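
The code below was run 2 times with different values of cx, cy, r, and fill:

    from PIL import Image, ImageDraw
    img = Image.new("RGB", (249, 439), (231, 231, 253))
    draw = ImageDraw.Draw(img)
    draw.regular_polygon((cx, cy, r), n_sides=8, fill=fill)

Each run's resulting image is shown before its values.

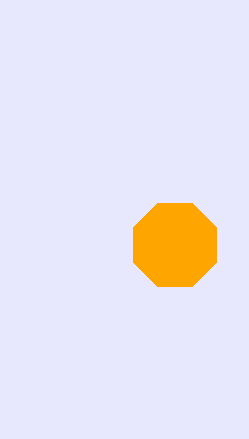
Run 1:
cx = 175; cy = 245; r = 45; fill = 'orange'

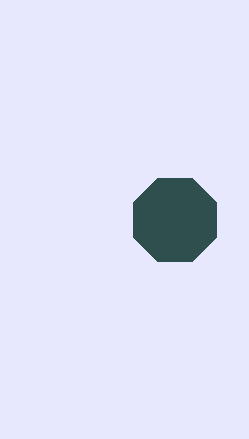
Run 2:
cx = 175, cy = 220, r = 45, fill = 'darkslategray'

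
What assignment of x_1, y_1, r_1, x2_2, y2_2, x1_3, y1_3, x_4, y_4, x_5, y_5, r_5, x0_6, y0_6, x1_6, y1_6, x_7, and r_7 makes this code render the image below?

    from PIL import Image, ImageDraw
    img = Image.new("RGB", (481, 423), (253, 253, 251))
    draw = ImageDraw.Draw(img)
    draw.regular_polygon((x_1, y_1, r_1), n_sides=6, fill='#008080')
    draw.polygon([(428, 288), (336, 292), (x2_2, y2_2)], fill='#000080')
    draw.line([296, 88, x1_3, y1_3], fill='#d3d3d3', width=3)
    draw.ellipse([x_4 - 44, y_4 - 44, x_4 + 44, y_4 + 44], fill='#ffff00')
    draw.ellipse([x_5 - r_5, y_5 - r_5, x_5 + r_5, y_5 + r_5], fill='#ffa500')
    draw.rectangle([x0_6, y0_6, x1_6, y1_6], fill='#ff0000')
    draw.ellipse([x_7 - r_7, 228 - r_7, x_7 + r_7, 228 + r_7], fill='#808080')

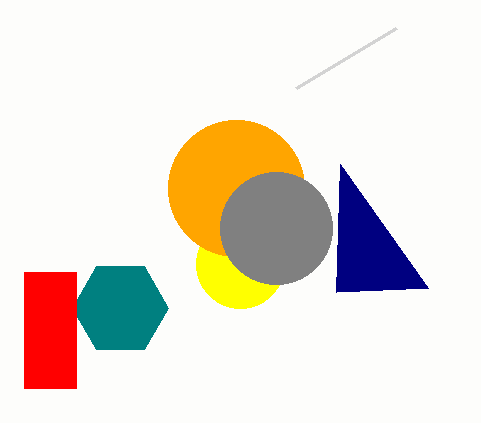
x_1 = 120
y_1 = 308
r_1 = 48
x2_2 = 340
y2_2 = 164
x1_3 = 396
y1_3 = 28
x_4 = 240
y_4 = 264
x_5 = 236
y_5 = 188
r_5 = 68
x0_6 = 24
y0_6 = 272
x1_6 = 76
y1_6 = 388
x_7 = 276
r_7 = 56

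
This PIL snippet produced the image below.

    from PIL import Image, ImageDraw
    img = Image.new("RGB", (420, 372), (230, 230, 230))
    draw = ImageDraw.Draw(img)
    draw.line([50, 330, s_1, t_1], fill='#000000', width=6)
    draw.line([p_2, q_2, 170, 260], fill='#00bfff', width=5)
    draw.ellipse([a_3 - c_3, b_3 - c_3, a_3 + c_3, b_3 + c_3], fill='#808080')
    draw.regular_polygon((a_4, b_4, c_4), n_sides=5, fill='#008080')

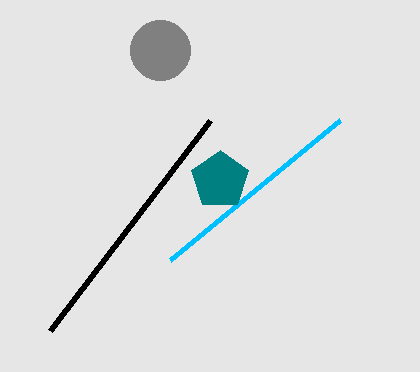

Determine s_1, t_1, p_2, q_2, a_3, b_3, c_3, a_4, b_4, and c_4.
s_1 = 210, t_1 = 120, p_2 = 340, q_2 = 120, a_3 = 160, b_3 = 50, c_3 = 30, a_4 = 220, b_4 = 180, c_4 = 30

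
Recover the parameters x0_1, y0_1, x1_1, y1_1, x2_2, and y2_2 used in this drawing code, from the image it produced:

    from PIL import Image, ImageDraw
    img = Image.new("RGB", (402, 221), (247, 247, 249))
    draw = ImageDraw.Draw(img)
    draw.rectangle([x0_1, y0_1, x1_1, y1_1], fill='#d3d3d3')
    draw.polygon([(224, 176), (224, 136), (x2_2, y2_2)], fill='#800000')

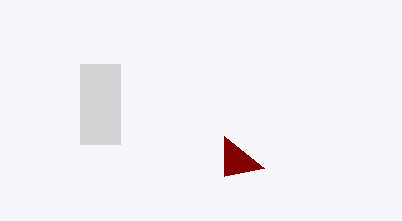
x0_1 = 80, y0_1 = 64, x1_1 = 120, y1_1 = 144, x2_2 = 264, y2_2 = 168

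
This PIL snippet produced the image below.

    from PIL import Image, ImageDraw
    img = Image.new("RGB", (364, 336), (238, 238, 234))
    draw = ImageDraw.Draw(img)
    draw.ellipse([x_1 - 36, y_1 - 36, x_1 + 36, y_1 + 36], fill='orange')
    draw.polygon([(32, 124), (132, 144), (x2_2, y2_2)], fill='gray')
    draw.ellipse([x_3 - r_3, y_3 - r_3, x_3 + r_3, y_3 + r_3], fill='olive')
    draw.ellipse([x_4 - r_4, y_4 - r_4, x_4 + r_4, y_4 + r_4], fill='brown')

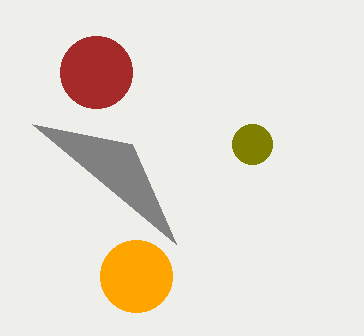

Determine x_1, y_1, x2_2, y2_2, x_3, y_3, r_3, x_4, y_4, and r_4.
x_1 = 136, y_1 = 276, x2_2 = 176, y2_2 = 244, x_3 = 252, y_3 = 144, r_3 = 20, x_4 = 96, y_4 = 72, r_4 = 36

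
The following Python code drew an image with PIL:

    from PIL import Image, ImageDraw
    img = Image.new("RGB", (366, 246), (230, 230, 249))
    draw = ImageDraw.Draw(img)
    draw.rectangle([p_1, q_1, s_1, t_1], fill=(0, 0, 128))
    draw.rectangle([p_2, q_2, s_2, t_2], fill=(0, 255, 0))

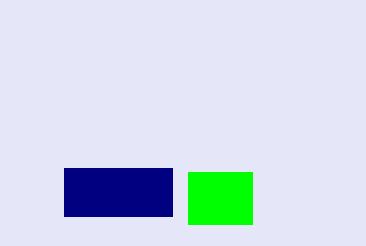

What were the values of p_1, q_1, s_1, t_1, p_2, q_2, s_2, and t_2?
p_1 = 64
q_1 = 168
s_1 = 172
t_1 = 216
p_2 = 188
q_2 = 172
s_2 = 252
t_2 = 224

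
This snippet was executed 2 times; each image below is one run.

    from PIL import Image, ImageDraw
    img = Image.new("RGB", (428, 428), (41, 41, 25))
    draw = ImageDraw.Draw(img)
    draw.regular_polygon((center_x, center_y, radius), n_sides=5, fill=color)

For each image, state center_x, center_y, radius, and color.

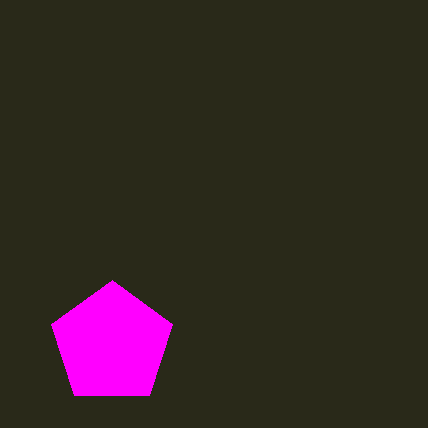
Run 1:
center_x = 112, center_y = 344, radius = 64, color = 'magenta'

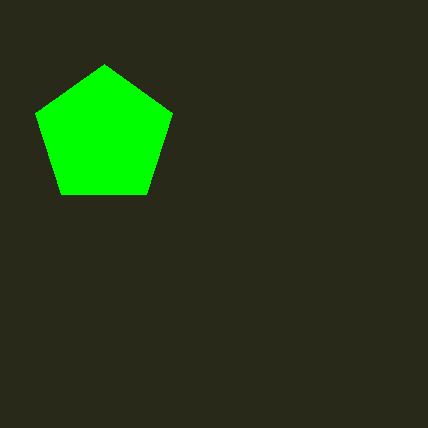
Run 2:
center_x = 104
center_y = 136
radius = 72
color = 'lime'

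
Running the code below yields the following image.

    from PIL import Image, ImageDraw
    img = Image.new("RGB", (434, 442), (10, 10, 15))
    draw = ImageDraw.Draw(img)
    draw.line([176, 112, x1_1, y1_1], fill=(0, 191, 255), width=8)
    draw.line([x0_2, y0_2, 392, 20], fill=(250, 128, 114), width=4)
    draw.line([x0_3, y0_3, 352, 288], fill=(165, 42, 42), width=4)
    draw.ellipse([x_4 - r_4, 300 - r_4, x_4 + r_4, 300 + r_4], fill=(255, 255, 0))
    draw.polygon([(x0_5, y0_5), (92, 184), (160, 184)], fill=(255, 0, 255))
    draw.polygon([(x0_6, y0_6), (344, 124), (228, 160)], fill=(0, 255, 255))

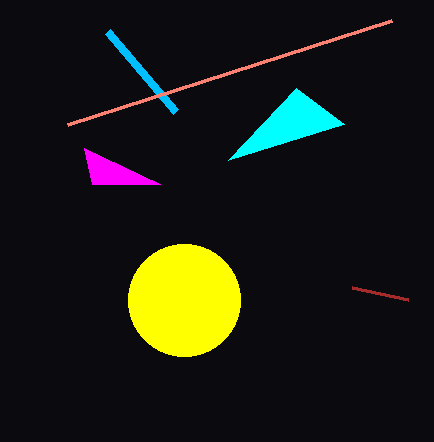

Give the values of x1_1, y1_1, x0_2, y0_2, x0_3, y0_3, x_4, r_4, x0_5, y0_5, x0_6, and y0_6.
x1_1 = 108; y1_1 = 32; x0_2 = 68; y0_2 = 124; x0_3 = 408; y0_3 = 300; x_4 = 184; r_4 = 56; x0_5 = 84; y0_5 = 148; x0_6 = 296; y0_6 = 88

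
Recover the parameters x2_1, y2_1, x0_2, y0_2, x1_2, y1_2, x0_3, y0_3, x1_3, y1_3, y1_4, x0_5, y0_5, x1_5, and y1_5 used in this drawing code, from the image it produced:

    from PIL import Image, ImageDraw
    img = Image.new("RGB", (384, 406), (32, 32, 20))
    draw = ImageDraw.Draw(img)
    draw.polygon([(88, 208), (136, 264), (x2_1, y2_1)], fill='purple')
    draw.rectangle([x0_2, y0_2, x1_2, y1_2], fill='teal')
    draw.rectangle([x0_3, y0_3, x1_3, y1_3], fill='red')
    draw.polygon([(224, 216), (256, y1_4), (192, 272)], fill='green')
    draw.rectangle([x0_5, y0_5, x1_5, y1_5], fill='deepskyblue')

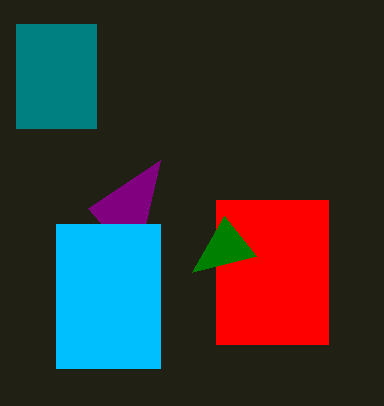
x2_1 = 160; y2_1 = 160; x0_2 = 16; y0_2 = 24; x1_2 = 96; y1_2 = 128; x0_3 = 216; y0_3 = 200; x1_3 = 328; y1_3 = 344; y1_4 = 256; x0_5 = 56; y0_5 = 224; x1_5 = 160; y1_5 = 368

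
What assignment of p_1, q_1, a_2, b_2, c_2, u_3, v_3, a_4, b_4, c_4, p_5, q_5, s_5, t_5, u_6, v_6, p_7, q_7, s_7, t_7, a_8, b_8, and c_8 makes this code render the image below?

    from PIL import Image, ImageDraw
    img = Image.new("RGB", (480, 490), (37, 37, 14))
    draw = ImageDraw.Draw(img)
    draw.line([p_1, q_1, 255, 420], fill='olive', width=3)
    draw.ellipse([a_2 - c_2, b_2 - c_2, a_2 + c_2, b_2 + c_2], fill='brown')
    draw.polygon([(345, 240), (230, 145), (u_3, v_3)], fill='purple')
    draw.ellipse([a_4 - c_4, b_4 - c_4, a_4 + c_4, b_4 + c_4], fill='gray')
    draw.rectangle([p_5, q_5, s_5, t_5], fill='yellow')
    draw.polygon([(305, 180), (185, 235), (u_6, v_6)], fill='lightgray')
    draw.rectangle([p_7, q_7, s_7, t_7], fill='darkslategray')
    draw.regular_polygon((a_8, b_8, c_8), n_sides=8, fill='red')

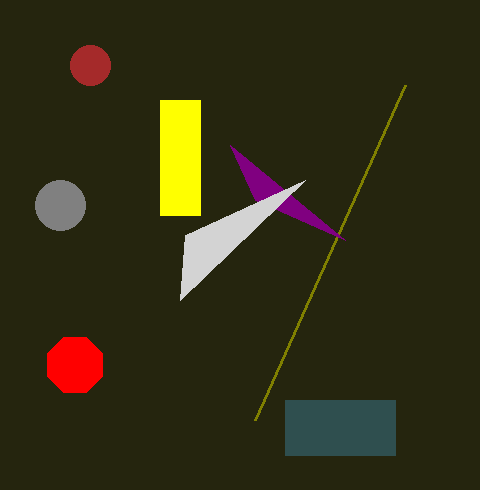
p_1 = 405
q_1 = 85
a_2 = 90
b_2 = 65
c_2 = 20
u_3 = 255
v_3 = 200
a_4 = 60
b_4 = 205
c_4 = 25
p_5 = 160
q_5 = 100
s_5 = 200
t_5 = 215
u_6 = 180
v_6 = 300
p_7 = 285
q_7 = 400
s_7 = 395
t_7 = 455
a_8 = 75
b_8 = 365
c_8 = 30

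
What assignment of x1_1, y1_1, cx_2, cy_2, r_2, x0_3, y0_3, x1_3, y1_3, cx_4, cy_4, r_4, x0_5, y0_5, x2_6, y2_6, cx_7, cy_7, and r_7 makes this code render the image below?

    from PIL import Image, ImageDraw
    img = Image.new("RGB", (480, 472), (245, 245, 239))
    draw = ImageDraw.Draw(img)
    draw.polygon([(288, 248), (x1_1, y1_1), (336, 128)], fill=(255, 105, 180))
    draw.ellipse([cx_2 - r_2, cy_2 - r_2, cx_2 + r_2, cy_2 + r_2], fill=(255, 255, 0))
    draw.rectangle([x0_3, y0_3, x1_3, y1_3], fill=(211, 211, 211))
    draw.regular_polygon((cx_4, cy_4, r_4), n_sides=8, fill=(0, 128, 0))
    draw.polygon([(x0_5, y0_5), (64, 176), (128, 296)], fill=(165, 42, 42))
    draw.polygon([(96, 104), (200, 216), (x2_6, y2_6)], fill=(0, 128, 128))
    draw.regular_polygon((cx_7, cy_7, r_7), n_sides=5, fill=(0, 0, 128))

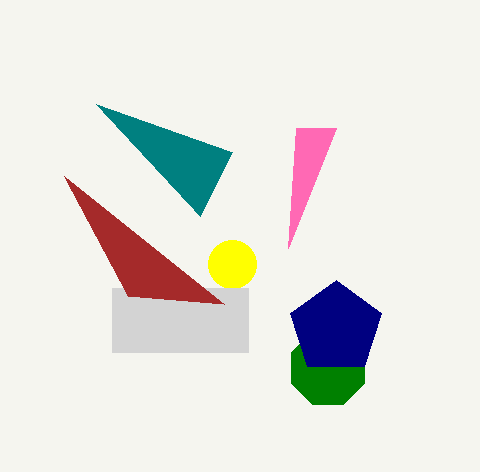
x1_1 = 296; y1_1 = 128; cx_2 = 232; cy_2 = 264; r_2 = 24; x0_3 = 112; y0_3 = 288; x1_3 = 248; y1_3 = 352; cx_4 = 328; cy_4 = 368; r_4 = 40; x0_5 = 224; y0_5 = 304; x2_6 = 232; y2_6 = 152; cx_7 = 336; cy_7 = 328; r_7 = 48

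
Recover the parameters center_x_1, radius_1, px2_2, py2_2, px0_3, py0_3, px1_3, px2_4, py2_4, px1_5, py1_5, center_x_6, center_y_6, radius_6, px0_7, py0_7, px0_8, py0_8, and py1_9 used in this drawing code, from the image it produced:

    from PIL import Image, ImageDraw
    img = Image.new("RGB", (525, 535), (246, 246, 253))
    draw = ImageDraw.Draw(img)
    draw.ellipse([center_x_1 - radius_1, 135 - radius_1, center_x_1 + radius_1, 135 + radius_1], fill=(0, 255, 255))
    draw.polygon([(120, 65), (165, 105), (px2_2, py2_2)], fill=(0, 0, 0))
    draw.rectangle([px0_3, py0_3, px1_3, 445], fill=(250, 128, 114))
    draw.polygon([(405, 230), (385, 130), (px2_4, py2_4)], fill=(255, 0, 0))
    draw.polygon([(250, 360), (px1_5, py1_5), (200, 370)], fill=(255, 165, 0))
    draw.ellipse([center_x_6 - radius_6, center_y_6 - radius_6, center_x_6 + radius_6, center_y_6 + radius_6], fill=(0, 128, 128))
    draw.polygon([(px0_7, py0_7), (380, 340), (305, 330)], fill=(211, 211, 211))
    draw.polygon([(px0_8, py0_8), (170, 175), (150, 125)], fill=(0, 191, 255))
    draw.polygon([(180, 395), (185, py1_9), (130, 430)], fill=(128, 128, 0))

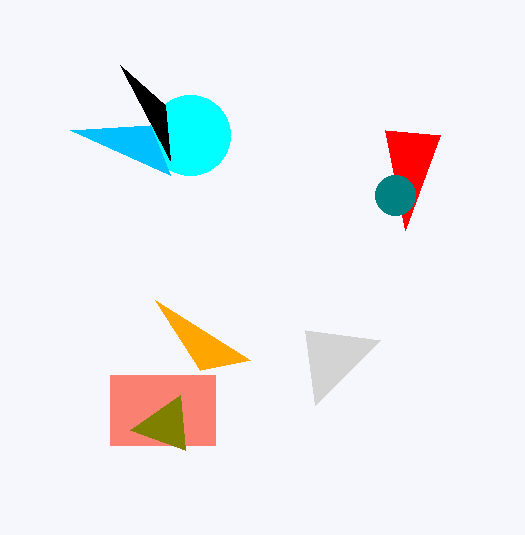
center_x_1 = 190; radius_1 = 40; px2_2 = 170; py2_2 = 160; px0_3 = 110; py0_3 = 375; px1_3 = 215; px2_4 = 440; py2_4 = 135; px1_5 = 155; py1_5 = 300; center_x_6 = 395; center_y_6 = 195; radius_6 = 20; px0_7 = 315; py0_7 = 405; px0_8 = 70; py0_8 = 130; py1_9 = 450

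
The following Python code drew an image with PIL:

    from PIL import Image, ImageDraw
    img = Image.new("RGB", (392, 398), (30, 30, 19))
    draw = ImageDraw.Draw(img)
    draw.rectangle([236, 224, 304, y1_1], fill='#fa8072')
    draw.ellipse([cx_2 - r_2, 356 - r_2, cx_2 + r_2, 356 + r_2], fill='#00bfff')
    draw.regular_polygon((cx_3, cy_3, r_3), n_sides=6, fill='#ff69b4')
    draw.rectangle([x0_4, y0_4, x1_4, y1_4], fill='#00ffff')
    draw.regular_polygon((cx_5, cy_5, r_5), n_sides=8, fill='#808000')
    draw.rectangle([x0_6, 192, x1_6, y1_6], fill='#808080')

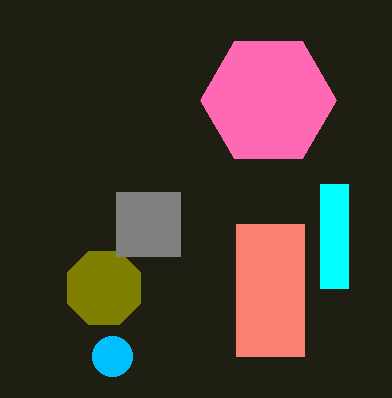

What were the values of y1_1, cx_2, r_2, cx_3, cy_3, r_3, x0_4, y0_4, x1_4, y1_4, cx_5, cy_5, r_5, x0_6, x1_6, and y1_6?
y1_1 = 356
cx_2 = 112
r_2 = 20
cx_3 = 268
cy_3 = 100
r_3 = 68
x0_4 = 320
y0_4 = 184
x1_4 = 348
y1_4 = 288
cx_5 = 104
cy_5 = 288
r_5 = 40
x0_6 = 116
x1_6 = 180
y1_6 = 256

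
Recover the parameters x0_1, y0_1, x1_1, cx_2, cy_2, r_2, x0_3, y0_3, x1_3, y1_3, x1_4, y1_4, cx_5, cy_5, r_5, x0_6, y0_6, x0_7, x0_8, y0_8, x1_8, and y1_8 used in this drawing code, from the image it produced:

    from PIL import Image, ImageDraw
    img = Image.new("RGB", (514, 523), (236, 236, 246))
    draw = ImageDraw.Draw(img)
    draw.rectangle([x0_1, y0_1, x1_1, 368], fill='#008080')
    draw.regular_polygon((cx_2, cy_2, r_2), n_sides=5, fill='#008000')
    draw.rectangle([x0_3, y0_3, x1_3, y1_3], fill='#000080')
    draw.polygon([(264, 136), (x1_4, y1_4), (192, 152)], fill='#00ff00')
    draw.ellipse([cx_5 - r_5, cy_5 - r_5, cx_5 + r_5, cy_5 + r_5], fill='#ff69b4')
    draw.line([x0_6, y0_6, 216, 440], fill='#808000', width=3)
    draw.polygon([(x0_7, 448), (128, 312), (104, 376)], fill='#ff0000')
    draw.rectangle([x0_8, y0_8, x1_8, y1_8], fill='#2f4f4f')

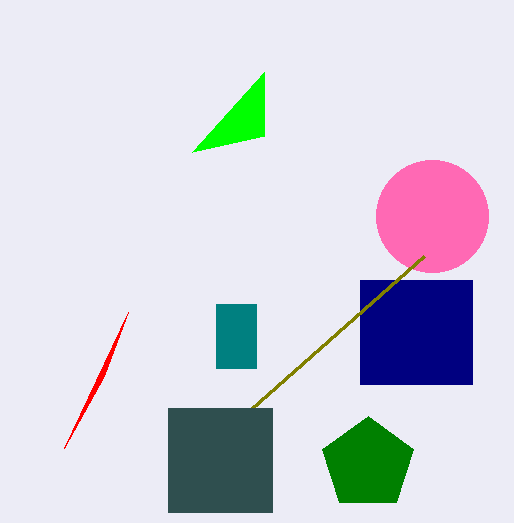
x0_1 = 216, y0_1 = 304, x1_1 = 256, cx_2 = 368, cy_2 = 464, r_2 = 48, x0_3 = 360, y0_3 = 280, x1_3 = 472, y1_3 = 384, x1_4 = 264, y1_4 = 72, cx_5 = 432, cy_5 = 216, r_5 = 56, x0_6 = 424, y0_6 = 256, x0_7 = 64, x0_8 = 168, y0_8 = 408, x1_8 = 272, y1_8 = 512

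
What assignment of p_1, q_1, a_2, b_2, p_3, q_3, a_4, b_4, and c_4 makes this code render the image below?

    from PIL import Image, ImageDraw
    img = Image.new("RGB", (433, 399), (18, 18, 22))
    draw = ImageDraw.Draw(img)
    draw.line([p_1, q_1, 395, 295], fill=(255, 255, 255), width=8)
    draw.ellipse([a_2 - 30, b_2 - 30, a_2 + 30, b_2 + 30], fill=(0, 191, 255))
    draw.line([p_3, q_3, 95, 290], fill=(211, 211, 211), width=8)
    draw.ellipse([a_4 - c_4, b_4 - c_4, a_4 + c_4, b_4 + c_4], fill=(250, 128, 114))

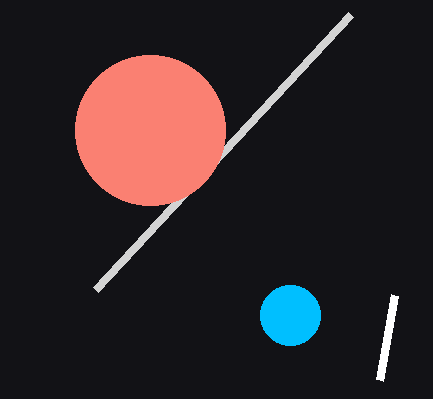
p_1 = 380
q_1 = 380
a_2 = 290
b_2 = 315
p_3 = 350
q_3 = 15
a_4 = 150
b_4 = 130
c_4 = 75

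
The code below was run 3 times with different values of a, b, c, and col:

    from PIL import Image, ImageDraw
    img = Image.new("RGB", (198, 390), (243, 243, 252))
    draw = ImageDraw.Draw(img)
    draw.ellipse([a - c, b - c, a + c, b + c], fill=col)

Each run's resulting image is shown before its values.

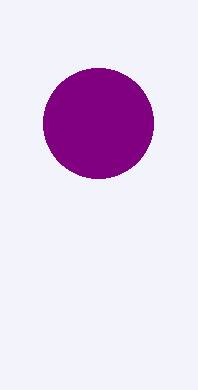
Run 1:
a = 98; b = 123; c = 55; col = 'purple'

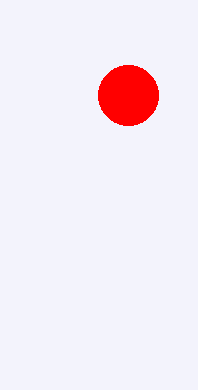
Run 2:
a = 128, b = 95, c = 30, col = 'red'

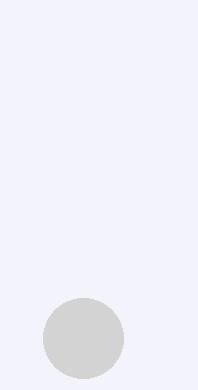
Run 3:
a = 83
b = 338
c = 40
col = 'lightgray'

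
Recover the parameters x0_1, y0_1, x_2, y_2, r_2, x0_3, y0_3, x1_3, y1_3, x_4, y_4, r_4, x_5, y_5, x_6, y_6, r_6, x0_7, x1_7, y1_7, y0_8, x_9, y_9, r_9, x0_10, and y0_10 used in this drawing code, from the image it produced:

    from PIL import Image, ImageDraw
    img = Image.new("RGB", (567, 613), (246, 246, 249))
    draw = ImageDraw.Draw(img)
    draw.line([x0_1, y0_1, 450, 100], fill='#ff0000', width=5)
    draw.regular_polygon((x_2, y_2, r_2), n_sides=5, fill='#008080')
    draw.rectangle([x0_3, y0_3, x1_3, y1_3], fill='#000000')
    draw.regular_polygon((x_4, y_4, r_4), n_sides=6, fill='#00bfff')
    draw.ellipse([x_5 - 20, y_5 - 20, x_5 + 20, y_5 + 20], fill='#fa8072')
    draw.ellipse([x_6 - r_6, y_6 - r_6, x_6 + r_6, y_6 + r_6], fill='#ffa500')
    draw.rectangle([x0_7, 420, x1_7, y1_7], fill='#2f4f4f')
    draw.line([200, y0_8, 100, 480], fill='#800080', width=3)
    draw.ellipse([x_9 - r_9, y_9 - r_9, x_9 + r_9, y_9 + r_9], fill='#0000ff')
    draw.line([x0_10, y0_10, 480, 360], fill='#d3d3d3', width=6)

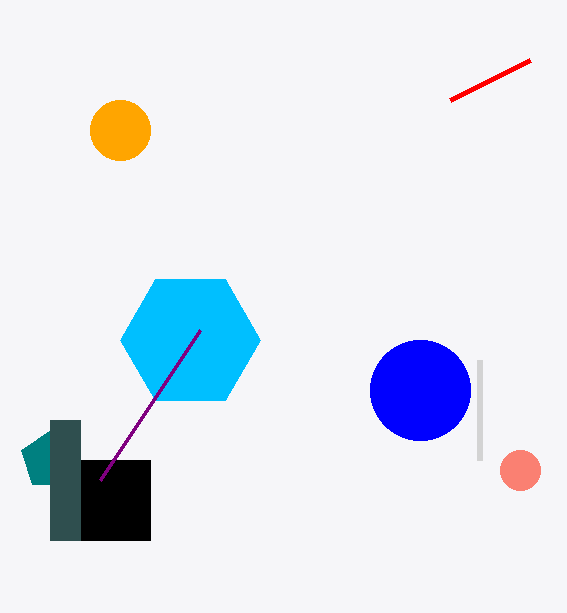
x0_1 = 530; y0_1 = 60; x_2 = 50; y_2 = 460; r_2 = 30; x0_3 = 50; y0_3 = 460; x1_3 = 150; y1_3 = 540; x_4 = 190; y_4 = 340; r_4 = 70; x_5 = 520; y_5 = 470; x_6 = 120; y_6 = 130; r_6 = 30; x0_7 = 50; x1_7 = 80; y1_7 = 540; y0_8 = 330; x_9 = 420; y_9 = 390; r_9 = 50; x0_10 = 480; y0_10 = 460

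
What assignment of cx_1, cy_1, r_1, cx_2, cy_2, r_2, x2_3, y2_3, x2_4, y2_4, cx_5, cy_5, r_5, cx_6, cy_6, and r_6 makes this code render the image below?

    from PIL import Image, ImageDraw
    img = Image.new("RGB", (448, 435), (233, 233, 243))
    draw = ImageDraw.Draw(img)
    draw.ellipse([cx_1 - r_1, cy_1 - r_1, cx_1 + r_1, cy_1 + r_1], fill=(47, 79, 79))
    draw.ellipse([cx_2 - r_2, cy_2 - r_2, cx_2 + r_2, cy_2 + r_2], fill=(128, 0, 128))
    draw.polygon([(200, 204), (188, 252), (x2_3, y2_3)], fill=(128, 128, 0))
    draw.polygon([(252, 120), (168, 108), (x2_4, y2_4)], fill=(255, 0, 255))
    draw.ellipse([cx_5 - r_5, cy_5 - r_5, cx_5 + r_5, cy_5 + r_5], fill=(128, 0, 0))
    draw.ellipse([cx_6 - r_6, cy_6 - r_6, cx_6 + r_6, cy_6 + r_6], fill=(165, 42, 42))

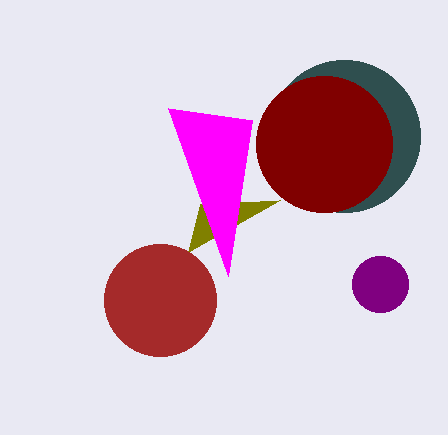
cx_1 = 344
cy_1 = 136
r_1 = 76
cx_2 = 380
cy_2 = 284
r_2 = 28
x2_3 = 280
y2_3 = 200
x2_4 = 228
y2_4 = 276
cx_5 = 324
cy_5 = 144
r_5 = 68
cx_6 = 160
cy_6 = 300
r_6 = 56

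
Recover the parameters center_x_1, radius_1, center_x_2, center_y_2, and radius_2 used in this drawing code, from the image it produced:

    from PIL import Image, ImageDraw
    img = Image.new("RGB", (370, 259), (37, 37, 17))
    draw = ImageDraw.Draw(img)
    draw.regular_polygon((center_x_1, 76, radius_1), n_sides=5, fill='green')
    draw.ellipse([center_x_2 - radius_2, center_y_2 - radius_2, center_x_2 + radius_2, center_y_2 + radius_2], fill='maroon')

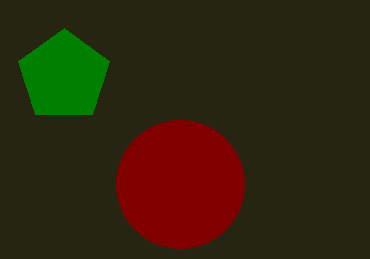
center_x_1 = 64
radius_1 = 48
center_x_2 = 180
center_y_2 = 184
radius_2 = 64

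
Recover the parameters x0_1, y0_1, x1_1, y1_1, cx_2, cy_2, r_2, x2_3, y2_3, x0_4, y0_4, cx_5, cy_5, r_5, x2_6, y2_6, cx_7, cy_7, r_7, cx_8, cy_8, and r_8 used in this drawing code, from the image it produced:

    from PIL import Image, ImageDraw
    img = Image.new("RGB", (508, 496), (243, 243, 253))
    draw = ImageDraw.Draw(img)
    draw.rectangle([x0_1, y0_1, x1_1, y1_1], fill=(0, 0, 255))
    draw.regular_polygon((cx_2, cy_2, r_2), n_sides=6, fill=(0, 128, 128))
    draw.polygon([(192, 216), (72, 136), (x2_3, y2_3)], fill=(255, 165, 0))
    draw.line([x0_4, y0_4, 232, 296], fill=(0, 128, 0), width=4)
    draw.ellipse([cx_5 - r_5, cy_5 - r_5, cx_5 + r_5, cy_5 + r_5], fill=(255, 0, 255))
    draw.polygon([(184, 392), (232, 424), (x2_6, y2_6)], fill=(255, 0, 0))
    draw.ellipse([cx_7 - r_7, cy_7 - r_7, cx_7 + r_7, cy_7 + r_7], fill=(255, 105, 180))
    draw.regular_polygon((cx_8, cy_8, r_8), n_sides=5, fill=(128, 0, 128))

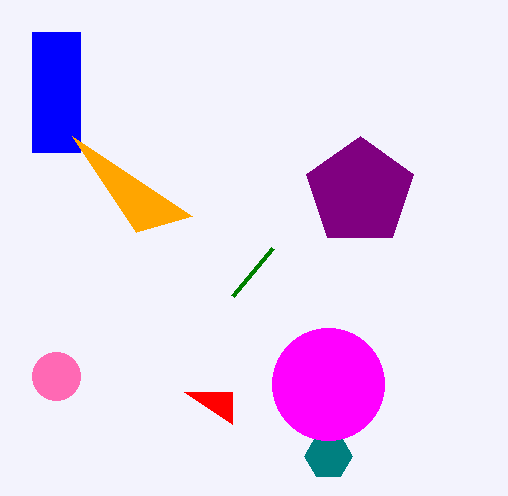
x0_1 = 32
y0_1 = 32
x1_1 = 80
y1_1 = 152
cx_2 = 328
cy_2 = 456
r_2 = 24
x2_3 = 136
y2_3 = 232
x0_4 = 272
y0_4 = 248
cx_5 = 328
cy_5 = 384
r_5 = 56
x2_6 = 232
y2_6 = 392
cx_7 = 56
cy_7 = 376
r_7 = 24
cx_8 = 360
cy_8 = 192
r_8 = 56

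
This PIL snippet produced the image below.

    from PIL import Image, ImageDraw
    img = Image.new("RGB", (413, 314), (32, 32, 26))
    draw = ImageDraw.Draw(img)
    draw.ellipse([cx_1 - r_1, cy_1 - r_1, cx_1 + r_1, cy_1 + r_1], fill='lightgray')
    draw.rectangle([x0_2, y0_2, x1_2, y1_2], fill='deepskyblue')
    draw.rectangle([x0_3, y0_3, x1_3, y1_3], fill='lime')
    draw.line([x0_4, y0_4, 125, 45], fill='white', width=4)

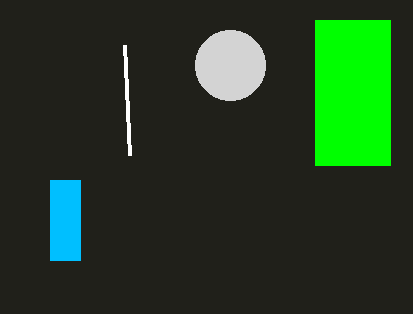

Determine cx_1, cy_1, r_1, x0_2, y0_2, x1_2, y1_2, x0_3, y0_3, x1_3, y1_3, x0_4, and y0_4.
cx_1 = 230, cy_1 = 65, r_1 = 35, x0_2 = 50, y0_2 = 180, x1_2 = 80, y1_2 = 260, x0_3 = 315, y0_3 = 20, x1_3 = 390, y1_3 = 165, x0_4 = 130, y0_4 = 155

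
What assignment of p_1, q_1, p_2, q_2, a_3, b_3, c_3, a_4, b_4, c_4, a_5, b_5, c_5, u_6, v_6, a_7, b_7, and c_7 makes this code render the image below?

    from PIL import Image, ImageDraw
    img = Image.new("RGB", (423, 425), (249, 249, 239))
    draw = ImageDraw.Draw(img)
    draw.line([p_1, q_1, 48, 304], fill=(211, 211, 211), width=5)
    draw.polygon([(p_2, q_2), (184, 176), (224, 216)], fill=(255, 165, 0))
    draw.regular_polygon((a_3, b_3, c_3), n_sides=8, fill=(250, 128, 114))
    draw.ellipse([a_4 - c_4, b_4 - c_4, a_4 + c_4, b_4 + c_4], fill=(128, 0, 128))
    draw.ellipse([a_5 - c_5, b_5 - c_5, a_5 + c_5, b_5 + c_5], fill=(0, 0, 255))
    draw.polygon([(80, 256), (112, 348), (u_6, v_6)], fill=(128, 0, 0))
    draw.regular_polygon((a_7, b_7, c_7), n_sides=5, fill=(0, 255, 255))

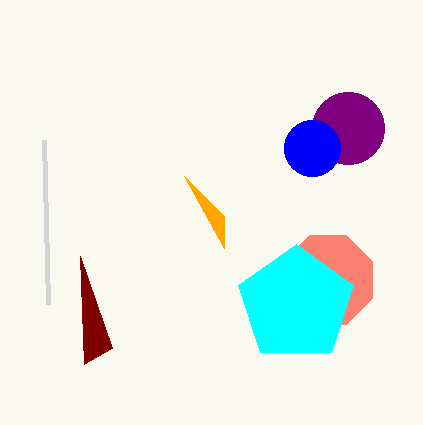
p_1 = 44, q_1 = 140, p_2 = 224, q_2 = 248, a_3 = 328, b_3 = 280, c_3 = 48, a_4 = 348, b_4 = 128, c_4 = 36, a_5 = 312, b_5 = 148, c_5 = 28, u_6 = 84, v_6 = 364, a_7 = 296, b_7 = 304, c_7 = 60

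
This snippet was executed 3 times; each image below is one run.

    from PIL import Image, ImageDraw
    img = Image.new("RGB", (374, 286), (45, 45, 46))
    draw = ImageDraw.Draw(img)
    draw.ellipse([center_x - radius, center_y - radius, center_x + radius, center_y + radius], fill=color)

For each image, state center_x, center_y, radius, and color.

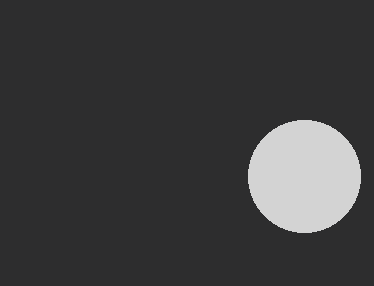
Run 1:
center_x = 304; center_y = 176; radius = 56; color = 'lightgray'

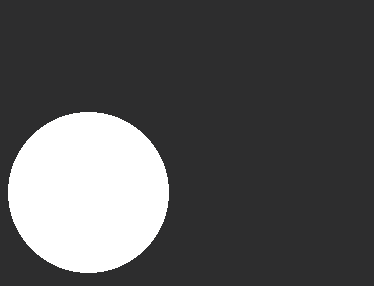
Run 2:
center_x = 88; center_y = 192; radius = 80; color = 'white'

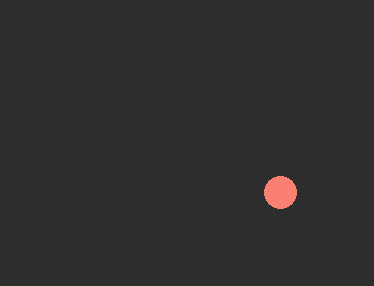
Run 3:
center_x = 280, center_y = 192, radius = 16, color = 'salmon'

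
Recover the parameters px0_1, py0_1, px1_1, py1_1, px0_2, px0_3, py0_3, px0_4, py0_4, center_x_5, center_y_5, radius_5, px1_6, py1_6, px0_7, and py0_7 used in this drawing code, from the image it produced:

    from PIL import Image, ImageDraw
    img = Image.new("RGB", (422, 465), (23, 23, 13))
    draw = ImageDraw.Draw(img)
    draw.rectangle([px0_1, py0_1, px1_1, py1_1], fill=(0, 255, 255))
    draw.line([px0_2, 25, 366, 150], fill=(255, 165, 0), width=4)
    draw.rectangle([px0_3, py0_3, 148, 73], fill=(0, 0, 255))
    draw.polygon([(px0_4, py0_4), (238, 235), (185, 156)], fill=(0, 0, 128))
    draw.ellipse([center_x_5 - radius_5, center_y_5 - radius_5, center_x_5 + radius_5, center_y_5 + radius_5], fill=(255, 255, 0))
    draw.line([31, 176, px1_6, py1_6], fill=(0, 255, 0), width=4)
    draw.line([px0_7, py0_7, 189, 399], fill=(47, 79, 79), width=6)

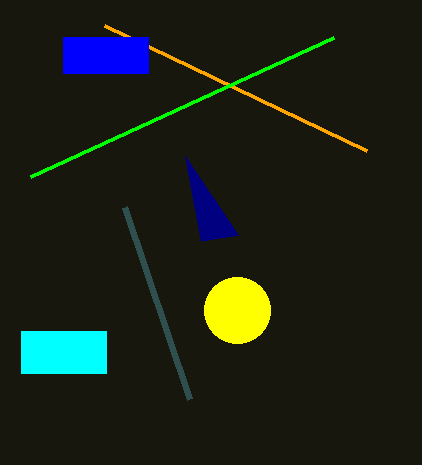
px0_1 = 21; py0_1 = 331; px1_1 = 106; py1_1 = 373; px0_2 = 104; px0_3 = 63; py0_3 = 37; px0_4 = 201; py0_4 = 241; center_x_5 = 237; center_y_5 = 310; radius_5 = 33; px1_6 = 334; py1_6 = 37; px0_7 = 124; py0_7 = 207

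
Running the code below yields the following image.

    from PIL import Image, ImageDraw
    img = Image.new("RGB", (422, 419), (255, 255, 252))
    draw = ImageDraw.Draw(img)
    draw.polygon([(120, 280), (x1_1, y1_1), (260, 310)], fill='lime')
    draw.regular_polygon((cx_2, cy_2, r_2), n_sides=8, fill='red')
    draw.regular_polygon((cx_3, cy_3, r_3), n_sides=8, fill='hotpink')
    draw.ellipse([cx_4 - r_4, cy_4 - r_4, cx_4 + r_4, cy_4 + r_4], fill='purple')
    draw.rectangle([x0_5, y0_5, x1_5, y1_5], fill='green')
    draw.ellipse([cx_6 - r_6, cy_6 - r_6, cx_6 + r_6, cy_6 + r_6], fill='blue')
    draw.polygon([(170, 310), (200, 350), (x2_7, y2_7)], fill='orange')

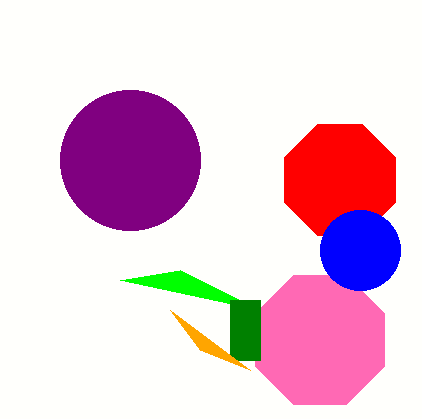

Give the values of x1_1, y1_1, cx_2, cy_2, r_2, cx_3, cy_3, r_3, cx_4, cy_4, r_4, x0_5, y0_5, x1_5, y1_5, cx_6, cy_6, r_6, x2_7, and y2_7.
x1_1 = 180, y1_1 = 270, cx_2 = 340, cy_2 = 180, r_2 = 60, cx_3 = 320, cy_3 = 340, r_3 = 70, cx_4 = 130, cy_4 = 160, r_4 = 70, x0_5 = 230, y0_5 = 300, x1_5 = 260, y1_5 = 360, cx_6 = 360, cy_6 = 250, r_6 = 40, x2_7 = 250, y2_7 = 370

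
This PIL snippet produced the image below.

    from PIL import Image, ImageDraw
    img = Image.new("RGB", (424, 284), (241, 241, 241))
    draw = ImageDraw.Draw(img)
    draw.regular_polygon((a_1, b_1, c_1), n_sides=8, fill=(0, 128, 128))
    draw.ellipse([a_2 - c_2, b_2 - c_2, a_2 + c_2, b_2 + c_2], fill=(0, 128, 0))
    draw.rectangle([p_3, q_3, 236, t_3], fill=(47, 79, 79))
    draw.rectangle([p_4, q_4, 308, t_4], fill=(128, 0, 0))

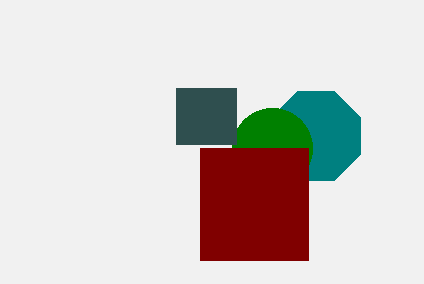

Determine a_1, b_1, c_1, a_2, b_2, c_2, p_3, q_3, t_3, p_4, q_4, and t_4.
a_1 = 316
b_1 = 136
c_1 = 48
a_2 = 272
b_2 = 148
c_2 = 40
p_3 = 176
q_3 = 88
t_3 = 144
p_4 = 200
q_4 = 148
t_4 = 260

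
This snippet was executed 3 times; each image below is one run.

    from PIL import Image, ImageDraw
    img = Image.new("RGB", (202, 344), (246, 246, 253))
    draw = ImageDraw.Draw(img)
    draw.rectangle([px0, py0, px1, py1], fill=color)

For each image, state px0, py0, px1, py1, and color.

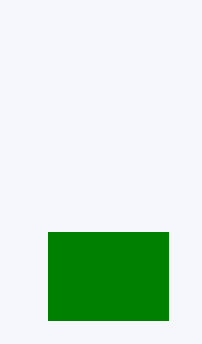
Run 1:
px0 = 48, py0 = 232, px1 = 168, py1 = 320, color = 'green'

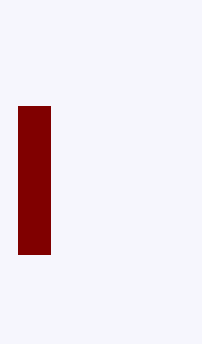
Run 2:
px0 = 18
py0 = 106
px1 = 50
py1 = 254
color = 'maroon'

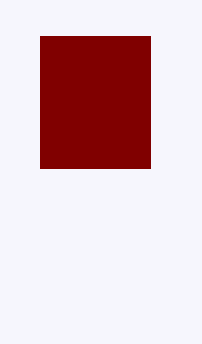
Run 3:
px0 = 40, py0 = 36, px1 = 150, py1 = 168, color = 'maroon'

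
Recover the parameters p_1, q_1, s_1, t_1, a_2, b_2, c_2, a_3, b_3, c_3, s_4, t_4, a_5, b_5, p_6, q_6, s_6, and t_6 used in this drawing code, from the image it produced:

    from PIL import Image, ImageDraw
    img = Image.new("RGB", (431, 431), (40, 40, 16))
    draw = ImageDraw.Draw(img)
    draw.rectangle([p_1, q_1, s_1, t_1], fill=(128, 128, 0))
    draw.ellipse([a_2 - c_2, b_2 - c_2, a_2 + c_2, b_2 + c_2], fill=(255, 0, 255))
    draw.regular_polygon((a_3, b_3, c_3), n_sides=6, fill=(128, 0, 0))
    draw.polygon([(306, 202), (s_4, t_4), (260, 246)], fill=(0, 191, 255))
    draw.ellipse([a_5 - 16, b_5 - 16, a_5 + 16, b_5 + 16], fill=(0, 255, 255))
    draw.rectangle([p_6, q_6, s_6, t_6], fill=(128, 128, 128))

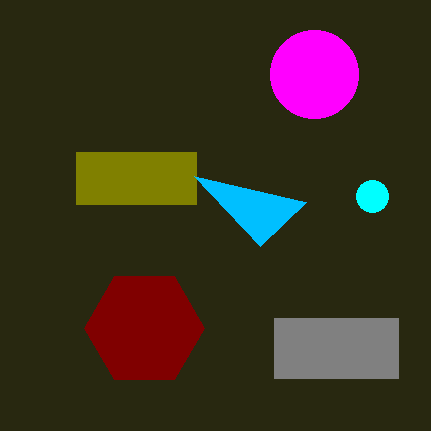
p_1 = 76
q_1 = 152
s_1 = 196
t_1 = 204
a_2 = 314
b_2 = 74
c_2 = 44
a_3 = 144
b_3 = 328
c_3 = 60
s_4 = 194
t_4 = 176
a_5 = 372
b_5 = 196
p_6 = 274
q_6 = 318
s_6 = 398
t_6 = 378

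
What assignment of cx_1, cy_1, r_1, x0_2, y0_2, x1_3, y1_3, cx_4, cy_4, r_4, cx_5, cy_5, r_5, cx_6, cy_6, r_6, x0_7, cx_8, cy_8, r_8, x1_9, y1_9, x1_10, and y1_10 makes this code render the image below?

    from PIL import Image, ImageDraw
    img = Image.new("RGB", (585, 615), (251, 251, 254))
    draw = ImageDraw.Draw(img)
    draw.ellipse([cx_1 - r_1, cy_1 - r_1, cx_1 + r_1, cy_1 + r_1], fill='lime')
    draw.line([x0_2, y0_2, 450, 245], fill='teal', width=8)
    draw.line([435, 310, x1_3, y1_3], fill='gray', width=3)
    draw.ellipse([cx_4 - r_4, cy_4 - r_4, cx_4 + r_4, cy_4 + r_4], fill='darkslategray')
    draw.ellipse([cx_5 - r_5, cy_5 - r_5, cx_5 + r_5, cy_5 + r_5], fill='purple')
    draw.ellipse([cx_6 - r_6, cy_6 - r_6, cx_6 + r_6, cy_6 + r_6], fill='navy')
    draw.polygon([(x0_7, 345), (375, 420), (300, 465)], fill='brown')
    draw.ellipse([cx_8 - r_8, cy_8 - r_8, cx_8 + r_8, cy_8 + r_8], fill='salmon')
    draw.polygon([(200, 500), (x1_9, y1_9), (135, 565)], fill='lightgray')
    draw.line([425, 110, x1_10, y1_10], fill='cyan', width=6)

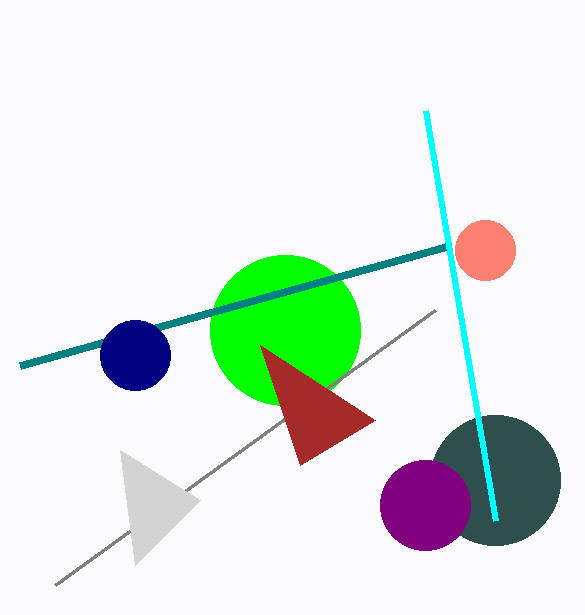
cx_1 = 285, cy_1 = 330, r_1 = 75, x0_2 = 20, y0_2 = 365, x1_3 = 55, y1_3 = 585, cx_4 = 495, cy_4 = 480, r_4 = 65, cx_5 = 425, cy_5 = 505, r_5 = 45, cx_6 = 135, cy_6 = 355, r_6 = 35, x0_7 = 260, cx_8 = 485, cy_8 = 250, r_8 = 30, x1_9 = 120, y1_9 = 450, x1_10 = 495, y1_10 = 520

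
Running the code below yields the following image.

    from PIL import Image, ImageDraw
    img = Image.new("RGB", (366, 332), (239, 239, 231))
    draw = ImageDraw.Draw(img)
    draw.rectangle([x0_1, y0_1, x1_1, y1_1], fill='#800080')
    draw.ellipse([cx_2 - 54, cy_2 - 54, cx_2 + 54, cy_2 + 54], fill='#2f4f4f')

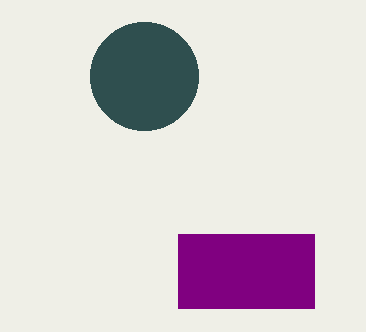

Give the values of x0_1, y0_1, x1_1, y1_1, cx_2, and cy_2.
x0_1 = 178; y0_1 = 234; x1_1 = 314; y1_1 = 308; cx_2 = 144; cy_2 = 76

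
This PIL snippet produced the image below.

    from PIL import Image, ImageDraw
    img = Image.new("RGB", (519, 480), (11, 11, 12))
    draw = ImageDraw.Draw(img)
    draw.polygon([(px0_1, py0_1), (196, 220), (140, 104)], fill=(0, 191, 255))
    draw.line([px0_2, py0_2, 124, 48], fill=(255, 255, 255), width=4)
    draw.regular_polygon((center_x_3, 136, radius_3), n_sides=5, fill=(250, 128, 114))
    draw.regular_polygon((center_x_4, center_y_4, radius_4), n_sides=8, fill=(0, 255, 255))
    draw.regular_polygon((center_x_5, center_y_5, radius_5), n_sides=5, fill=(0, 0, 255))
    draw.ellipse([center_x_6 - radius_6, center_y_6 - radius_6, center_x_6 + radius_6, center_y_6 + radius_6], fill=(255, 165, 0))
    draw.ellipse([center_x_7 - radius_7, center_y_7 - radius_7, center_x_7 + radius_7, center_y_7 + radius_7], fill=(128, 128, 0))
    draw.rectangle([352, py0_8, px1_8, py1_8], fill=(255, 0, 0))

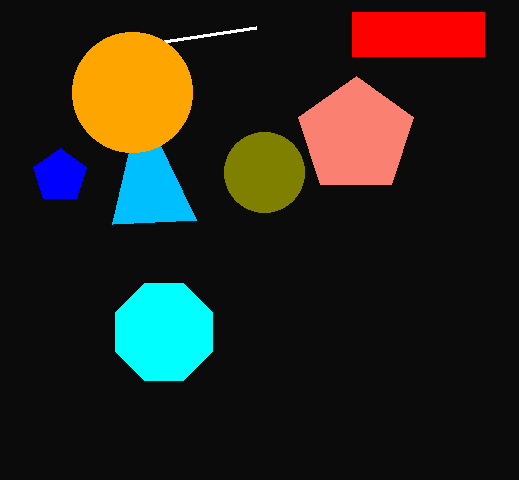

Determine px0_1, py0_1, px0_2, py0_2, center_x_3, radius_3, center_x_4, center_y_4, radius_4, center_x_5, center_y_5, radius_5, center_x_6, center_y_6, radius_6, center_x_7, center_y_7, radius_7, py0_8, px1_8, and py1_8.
px0_1 = 112, py0_1 = 224, px0_2 = 256, py0_2 = 28, center_x_3 = 356, radius_3 = 60, center_x_4 = 164, center_y_4 = 332, radius_4 = 52, center_x_5 = 60, center_y_5 = 176, radius_5 = 28, center_x_6 = 132, center_y_6 = 92, radius_6 = 60, center_x_7 = 264, center_y_7 = 172, radius_7 = 40, py0_8 = 12, px1_8 = 484, py1_8 = 56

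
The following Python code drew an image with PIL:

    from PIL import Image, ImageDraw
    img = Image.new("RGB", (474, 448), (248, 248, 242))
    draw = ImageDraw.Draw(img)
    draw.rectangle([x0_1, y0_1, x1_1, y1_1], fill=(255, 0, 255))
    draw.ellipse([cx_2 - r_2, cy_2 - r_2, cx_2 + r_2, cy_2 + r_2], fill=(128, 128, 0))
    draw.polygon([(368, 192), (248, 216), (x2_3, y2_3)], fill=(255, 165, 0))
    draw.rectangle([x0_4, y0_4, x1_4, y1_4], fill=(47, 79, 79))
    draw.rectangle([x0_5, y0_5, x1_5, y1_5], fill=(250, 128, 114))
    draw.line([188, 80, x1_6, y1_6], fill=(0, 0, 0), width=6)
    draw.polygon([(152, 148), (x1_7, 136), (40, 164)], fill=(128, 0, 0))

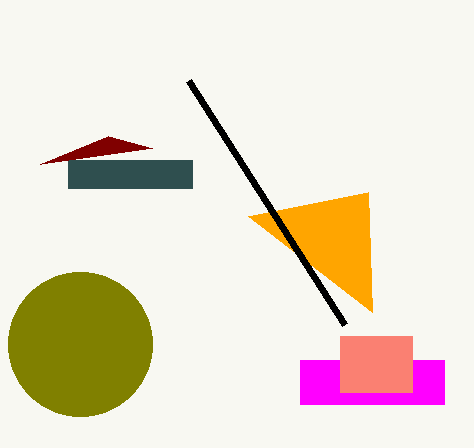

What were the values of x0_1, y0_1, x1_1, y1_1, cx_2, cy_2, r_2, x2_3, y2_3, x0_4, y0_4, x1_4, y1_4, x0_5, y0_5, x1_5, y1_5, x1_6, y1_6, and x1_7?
x0_1 = 300, y0_1 = 360, x1_1 = 444, y1_1 = 404, cx_2 = 80, cy_2 = 344, r_2 = 72, x2_3 = 372, y2_3 = 312, x0_4 = 68, y0_4 = 160, x1_4 = 192, y1_4 = 188, x0_5 = 340, y0_5 = 336, x1_5 = 412, y1_5 = 392, x1_6 = 344, y1_6 = 324, x1_7 = 108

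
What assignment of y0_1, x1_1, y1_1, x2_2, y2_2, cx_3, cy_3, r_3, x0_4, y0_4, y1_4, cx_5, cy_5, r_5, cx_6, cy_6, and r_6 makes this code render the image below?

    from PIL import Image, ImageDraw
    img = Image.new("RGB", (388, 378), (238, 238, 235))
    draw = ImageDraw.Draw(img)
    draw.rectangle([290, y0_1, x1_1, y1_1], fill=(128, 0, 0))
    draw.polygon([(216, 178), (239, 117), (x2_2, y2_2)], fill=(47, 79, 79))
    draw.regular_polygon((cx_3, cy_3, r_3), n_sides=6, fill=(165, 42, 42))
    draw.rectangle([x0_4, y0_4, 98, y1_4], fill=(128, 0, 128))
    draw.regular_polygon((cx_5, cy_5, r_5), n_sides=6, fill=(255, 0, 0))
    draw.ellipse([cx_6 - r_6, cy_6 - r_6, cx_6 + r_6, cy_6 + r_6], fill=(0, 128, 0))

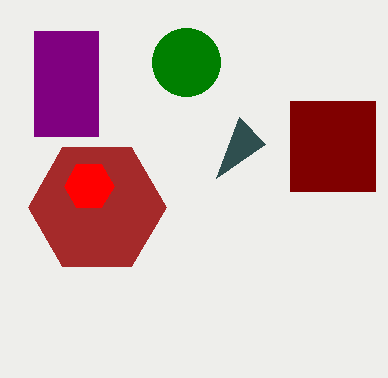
y0_1 = 101; x1_1 = 375; y1_1 = 191; x2_2 = 265; y2_2 = 144; cx_3 = 97; cy_3 = 207; r_3 = 69; x0_4 = 34; y0_4 = 31; y1_4 = 136; cx_5 = 89; cy_5 = 186; r_5 = 25; cx_6 = 186; cy_6 = 62; r_6 = 34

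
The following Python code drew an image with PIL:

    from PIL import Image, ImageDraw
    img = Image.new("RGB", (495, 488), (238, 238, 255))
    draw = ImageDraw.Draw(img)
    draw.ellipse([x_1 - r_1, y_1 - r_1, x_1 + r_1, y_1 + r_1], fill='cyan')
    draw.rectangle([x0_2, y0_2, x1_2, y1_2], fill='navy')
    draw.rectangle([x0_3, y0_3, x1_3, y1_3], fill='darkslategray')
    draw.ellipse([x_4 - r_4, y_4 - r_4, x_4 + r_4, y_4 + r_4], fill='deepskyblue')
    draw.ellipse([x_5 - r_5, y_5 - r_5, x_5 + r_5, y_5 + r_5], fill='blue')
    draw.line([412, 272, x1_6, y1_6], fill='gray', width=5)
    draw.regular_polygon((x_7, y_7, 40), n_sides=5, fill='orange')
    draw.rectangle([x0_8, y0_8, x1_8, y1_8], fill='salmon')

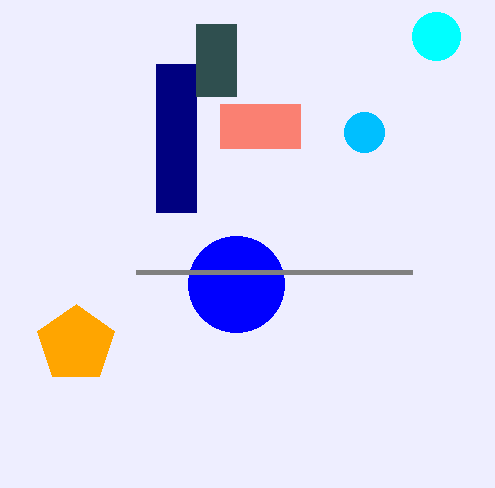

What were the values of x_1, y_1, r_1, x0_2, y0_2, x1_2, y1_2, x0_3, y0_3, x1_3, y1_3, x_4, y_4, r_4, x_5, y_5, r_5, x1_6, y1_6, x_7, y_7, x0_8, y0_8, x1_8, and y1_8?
x_1 = 436, y_1 = 36, r_1 = 24, x0_2 = 156, y0_2 = 64, x1_2 = 196, y1_2 = 212, x0_3 = 196, y0_3 = 24, x1_3 = 236, y1_3 = 96, x_4 = 364, y_4 = 132, r_4 = 20, x_5 = 236, y_5 = 284, r_5 = 48, x1_6 = 136, y1_6 = 272, x_7 = 76, y_7 = 344, x0_8 = 220, y0_8 = 104, x1_8 = 300, y1_8 = 148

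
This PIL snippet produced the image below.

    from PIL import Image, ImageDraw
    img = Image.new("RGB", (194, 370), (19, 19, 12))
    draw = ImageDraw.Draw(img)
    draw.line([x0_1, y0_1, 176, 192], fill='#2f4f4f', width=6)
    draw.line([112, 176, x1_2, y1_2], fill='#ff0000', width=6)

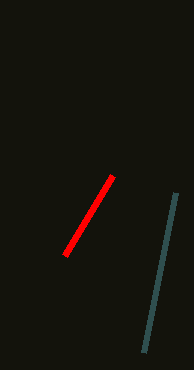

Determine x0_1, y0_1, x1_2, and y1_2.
x0_1 = 144, y0_1 = 352, x1_2 = 64, y1_2 = 256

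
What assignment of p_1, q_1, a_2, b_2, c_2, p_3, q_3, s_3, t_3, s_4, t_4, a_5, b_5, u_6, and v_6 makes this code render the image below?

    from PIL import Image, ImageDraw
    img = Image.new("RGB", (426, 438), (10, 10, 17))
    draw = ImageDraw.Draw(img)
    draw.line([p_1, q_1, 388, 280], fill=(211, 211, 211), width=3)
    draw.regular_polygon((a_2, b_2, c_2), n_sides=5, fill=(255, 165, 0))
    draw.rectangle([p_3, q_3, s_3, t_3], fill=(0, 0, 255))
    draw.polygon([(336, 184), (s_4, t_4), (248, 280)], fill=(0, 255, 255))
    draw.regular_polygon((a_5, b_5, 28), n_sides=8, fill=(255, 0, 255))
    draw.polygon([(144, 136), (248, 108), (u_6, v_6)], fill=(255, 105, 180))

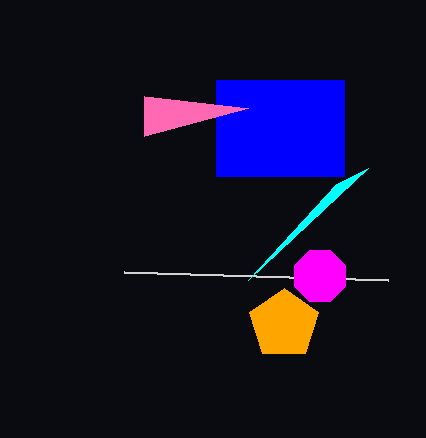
p_1 = 124, q_1 = 272, a_2 = 284, b_2 = 324, c_2 = 36, p_3 = 216, q_3 = 80, s_3 = 344, t_3 = 176, s_4 = 368, t_4 = 168, a_5 = 320, b_5 = 276, u_6 = 144, v_6 = 96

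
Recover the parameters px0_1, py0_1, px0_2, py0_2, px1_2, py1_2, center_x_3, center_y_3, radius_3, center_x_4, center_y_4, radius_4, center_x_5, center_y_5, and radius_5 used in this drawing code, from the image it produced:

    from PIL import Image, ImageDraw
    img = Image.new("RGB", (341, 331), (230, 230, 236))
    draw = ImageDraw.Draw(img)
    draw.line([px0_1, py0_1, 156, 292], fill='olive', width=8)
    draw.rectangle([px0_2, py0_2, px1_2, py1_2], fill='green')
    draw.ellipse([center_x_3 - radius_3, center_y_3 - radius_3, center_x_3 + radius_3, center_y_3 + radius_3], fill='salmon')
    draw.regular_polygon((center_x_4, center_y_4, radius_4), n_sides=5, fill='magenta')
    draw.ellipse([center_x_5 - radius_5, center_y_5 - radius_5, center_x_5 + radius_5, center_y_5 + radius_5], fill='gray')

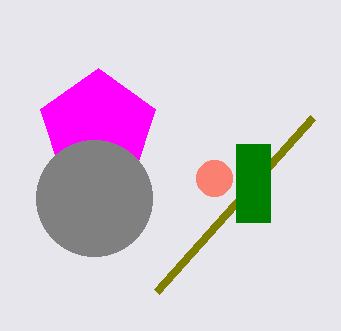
px0_1 = 312, py0_1 = 118, px0_2 = 236, py0_2 = 144, px1_2 = 270, py1_2 = 222, center_x_3 = 214, center_y_3 = 178, radius_3 = 18, center_x_4 = 98, center_y_4 = 128, radius_4 = 60, center_x_5 = 94, center_y_5 = 198, radius_5 = 58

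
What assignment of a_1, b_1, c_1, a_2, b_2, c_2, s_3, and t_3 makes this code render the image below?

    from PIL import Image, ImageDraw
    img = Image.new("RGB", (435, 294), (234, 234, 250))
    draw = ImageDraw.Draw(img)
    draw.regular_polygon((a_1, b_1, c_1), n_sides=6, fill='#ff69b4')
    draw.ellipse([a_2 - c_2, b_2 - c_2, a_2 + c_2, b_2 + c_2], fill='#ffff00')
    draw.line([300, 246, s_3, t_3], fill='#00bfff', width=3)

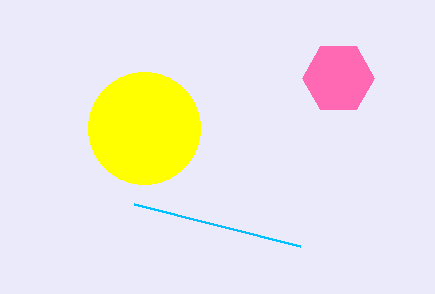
a_1 = 338; b_1 = 78; c_1 = 36; a_2 = 144; b_2 = 128; c_2 = 56; s_3 = 134; t_3 = 204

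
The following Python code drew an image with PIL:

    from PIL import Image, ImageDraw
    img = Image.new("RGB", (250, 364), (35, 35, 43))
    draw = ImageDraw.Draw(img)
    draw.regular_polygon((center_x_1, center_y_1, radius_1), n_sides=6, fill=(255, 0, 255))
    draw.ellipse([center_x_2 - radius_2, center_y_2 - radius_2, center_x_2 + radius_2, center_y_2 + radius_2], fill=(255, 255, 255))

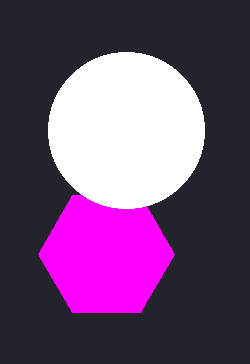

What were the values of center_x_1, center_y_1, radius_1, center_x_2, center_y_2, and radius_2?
center_x_1 = 106, center_y_1 = 254, radius_1 = 68, center_x_2 = 126, center_y_2 = 130, radius_2 = 78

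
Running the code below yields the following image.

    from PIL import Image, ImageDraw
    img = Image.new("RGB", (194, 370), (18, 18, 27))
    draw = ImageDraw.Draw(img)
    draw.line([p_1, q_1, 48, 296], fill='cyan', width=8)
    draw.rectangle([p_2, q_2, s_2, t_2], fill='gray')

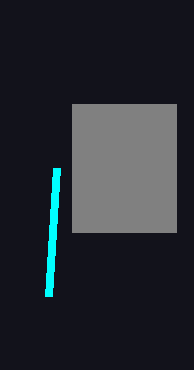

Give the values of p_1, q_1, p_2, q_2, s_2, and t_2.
p_1 = 56; q_1 = 168; p_2 = 72; q_2 = 104; s_2 = 176; t_2 = 232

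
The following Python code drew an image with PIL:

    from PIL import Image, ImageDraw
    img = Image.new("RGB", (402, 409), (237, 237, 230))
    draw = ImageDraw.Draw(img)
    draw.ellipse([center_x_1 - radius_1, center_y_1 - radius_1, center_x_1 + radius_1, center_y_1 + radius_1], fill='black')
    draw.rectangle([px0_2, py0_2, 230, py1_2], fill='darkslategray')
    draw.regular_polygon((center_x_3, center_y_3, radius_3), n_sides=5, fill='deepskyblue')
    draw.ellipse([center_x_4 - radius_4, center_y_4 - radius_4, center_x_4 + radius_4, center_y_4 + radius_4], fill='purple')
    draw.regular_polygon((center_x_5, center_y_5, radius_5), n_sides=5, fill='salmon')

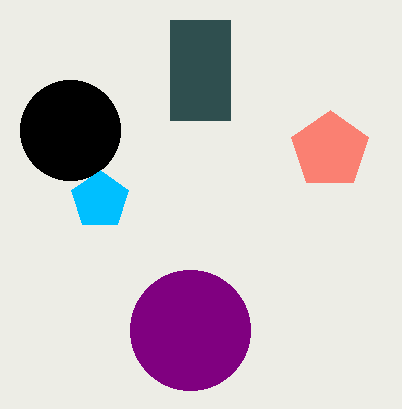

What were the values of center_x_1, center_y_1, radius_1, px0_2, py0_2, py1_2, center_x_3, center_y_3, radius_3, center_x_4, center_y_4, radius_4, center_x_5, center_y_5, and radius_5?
center_x_1 = 70; center_y_1 = 130; radius_1 = 50; px0_2 = 170; py0_2 = 20; py1_2 = 120; center_x_3 = 100; center_y_3 = 200; radius_3 = 30; center_x_4 = 190; center_y_4 = 330; radius_4 = 60; center_x_5 = 330; center_y_5 = 150; radius_5 = 40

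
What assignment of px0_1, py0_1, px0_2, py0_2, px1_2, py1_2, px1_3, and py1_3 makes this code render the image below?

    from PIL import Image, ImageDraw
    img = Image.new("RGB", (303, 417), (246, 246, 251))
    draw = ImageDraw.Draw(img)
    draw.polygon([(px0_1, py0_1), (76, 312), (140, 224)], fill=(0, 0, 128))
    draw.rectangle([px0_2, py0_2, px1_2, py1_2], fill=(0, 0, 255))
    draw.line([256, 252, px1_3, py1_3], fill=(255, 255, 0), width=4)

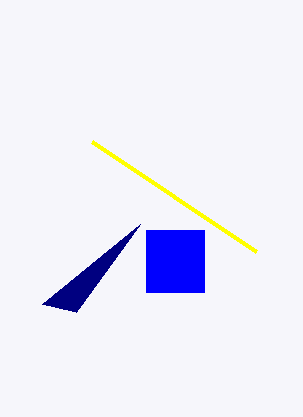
px0_1 = 42; py0_1 = 304; px0_2 = 146; py0_2 = 230; px1_2 = 204; py1_2 = 292; px1_3 = 92; py1_3 = 142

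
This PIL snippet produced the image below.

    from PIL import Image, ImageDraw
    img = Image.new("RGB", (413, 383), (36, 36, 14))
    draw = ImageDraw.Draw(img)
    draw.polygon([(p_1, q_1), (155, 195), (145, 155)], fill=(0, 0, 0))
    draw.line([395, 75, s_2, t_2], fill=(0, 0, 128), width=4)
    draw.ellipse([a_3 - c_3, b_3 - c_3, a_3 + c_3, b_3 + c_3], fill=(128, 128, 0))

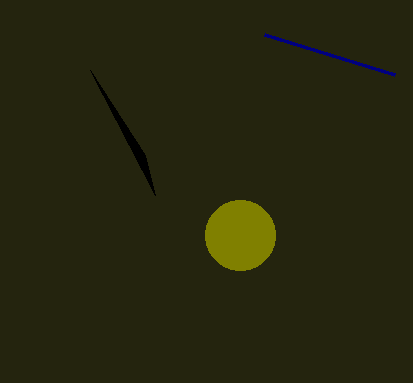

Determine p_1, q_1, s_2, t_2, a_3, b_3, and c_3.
p_1 = 90, q_1 = 70, s_2 = 265, t_2 = 35, a_3 = 240, b_3 = 235, c_3 = 35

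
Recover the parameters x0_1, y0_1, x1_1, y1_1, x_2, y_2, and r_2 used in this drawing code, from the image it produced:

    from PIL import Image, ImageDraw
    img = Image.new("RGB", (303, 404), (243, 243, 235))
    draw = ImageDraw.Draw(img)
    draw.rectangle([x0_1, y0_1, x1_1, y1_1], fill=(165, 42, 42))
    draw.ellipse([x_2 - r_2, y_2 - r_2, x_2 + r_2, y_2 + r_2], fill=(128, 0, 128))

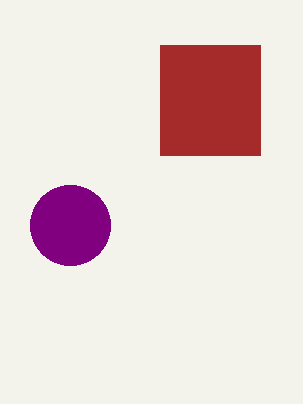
x0_1 = 160, y0_1 = 45, x1_1 = 260, y1_1 = 155, x_2 = 70, y_2 = 225, r_2 = 40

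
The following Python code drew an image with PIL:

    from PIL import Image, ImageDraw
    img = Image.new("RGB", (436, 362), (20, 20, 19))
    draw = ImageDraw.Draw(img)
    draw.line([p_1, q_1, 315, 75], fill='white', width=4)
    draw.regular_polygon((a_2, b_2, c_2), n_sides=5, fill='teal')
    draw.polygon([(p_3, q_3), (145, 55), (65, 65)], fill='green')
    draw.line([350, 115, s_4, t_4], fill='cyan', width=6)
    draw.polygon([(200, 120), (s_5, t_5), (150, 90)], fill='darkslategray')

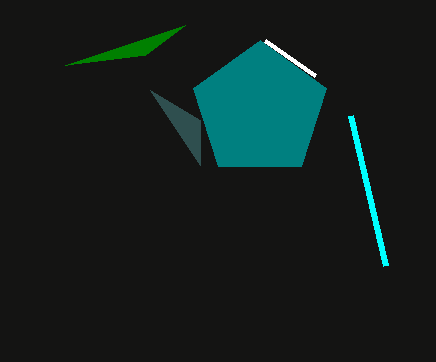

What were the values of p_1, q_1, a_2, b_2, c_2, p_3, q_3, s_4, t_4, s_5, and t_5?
p_1 = 265, q_1 = 40, a_2 = 260, b_2 = 110, c_2 = 70, p_3 = 185, q_3 = 25, s_4 = 385, t_4 = 265, s_5 = 200, t_5 = 165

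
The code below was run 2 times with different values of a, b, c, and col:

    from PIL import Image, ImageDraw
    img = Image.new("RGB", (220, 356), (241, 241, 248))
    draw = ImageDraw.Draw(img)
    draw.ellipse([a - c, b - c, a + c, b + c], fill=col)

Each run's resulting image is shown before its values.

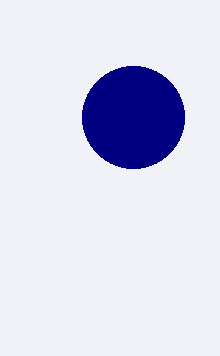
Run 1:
a = 133
b = 117
c = 51
col = 'navy'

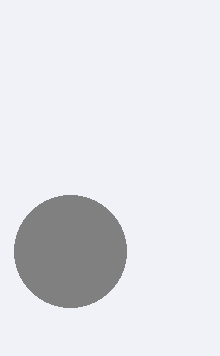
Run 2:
a = 70
b = 251
c = 56
col = 'gray'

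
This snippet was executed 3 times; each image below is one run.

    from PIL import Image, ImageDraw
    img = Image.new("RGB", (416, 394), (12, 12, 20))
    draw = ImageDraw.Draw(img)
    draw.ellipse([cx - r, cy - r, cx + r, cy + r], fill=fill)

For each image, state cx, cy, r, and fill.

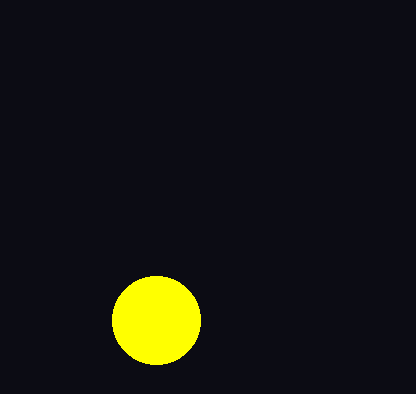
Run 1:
cx = 156; cy = 320; r = 44; fill = 'yellow'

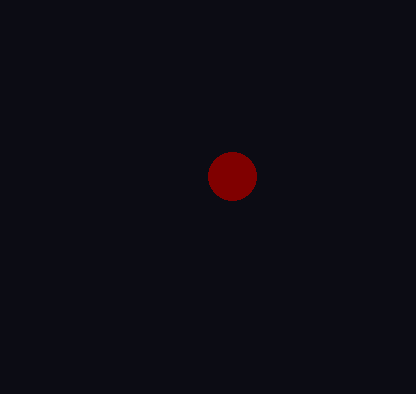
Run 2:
cx = 232, cy = 176, r = 24, fill = 'maroon'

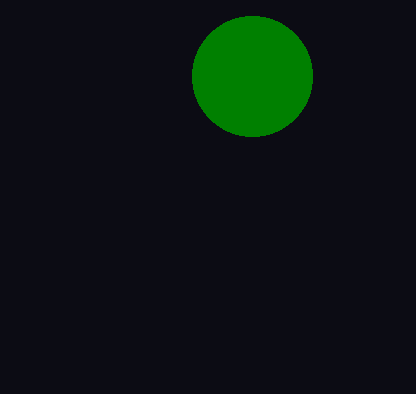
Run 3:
cx = 252
cy = 76
r = 60
fill = 'green'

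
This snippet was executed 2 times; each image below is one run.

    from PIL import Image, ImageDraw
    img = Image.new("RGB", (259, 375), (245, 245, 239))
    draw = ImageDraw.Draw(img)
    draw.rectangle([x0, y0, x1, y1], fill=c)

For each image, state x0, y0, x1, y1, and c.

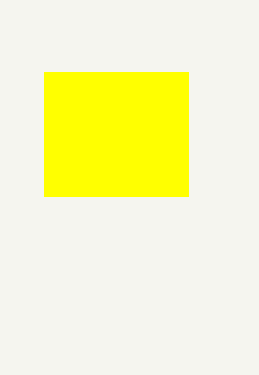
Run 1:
x0 = 44
y0 = 72
x1 = 188
y1 = 196
c = 'yellow'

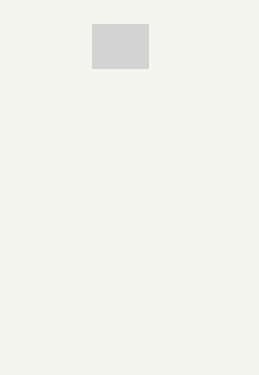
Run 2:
x0 = 92; y0 = 24; x1 = 148; y1 = 68; c = 'lightgray'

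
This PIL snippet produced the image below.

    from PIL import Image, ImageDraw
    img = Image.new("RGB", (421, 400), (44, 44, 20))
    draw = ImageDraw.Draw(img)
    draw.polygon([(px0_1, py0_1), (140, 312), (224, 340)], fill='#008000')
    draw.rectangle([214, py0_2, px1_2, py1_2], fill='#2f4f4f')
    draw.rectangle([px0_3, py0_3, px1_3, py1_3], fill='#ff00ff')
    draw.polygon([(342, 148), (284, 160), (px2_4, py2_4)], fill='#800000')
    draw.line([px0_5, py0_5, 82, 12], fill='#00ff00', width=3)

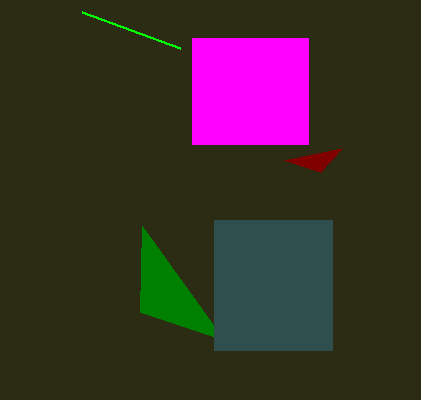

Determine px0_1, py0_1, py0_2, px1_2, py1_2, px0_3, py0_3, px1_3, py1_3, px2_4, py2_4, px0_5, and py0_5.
px0_1 = 142, py0_1 = 226, py0_2 = 220, px1_2 = 332, py1_2 = 350, px0_3 = 192, py0_3 = 38, px1_3 = 308, py1_3 = 144, px2_4 = 320, py2_4 = 172, px0_5 = 180, py0_5 = 48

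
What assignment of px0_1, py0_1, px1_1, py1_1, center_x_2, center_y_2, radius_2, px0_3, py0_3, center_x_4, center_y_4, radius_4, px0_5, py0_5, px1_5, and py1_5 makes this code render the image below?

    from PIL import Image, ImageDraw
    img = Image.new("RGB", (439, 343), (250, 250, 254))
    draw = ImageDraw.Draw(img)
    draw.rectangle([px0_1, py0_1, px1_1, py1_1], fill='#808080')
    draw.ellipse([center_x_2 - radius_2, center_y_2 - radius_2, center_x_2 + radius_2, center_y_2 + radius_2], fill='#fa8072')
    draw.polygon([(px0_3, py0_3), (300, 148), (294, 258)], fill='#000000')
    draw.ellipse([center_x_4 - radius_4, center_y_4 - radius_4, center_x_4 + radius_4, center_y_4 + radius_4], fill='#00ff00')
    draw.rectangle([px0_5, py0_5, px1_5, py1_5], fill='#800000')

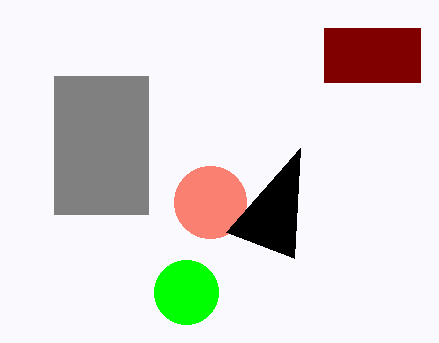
px0_1 = 54; py0_1 = 76; px1_1 = 148; py1_1 = 214; center_x_2 = 210; center_y_2 = 202; radius_2 = 36; px0_3 = 226; py0_3 = 232; center_x_4 = 186; center_y_4 = 292; radius_4 = 32; px0_5 = 324; py0_5 = 28; px1_5 = 420; py1_5 = 82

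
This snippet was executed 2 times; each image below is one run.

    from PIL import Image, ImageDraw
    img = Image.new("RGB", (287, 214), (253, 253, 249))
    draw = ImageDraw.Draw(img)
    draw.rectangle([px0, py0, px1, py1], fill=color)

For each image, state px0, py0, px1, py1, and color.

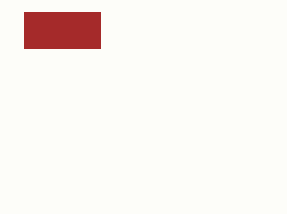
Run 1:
px0 = 24, py0 = 12, px1 = 100, py1 = 48, color = 'brown'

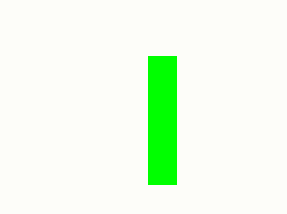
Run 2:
px0 = 148; py0 = 56; px1 = 176; py1 = 184; color = 'lime'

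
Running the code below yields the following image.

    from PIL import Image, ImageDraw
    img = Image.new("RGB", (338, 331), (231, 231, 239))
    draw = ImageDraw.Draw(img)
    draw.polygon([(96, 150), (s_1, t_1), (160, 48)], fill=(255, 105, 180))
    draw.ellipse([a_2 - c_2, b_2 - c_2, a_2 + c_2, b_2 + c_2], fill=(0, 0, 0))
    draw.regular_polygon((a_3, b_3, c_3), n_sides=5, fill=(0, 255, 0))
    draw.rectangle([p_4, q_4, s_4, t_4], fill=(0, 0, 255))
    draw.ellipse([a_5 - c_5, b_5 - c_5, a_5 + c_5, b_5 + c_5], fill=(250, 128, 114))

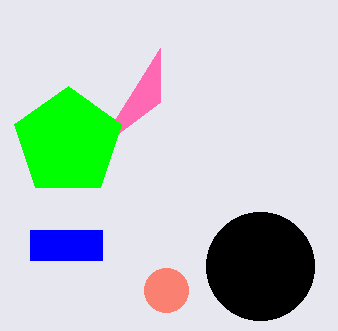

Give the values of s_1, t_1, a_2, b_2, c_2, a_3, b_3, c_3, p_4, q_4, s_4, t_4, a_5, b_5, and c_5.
s_1 = 160
t_1 = 102
a_2 = 260
b_2 = 266
c_2 = 54
a_3 = 68
b_3 = 142
c_3 = 56
p_4 = 30
q_4 = 230
s_4 = 102
t_4 = 260
a_5 = 166
b_5 = 290
c_5 = 22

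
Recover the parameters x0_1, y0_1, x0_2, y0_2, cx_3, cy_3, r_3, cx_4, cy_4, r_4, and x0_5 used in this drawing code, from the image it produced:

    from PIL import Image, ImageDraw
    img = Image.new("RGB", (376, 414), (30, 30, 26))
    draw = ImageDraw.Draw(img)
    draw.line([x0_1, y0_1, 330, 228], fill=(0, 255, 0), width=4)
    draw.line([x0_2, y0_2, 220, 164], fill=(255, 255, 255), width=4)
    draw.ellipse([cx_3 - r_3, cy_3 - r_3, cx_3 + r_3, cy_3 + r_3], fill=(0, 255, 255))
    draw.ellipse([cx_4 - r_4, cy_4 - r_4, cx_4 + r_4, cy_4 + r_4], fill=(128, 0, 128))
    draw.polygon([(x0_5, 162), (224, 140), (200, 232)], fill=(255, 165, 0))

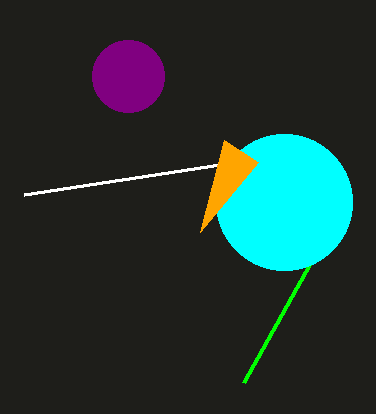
x0_1 = 244
y0_1 = 382
x0_2 = 24
y0_2 = 194
cx_3 = 284
cy_3 = 202
r_3 = 68
cx_4 = 128
cy_4 = 76
r_4 = 36
x0_5 = 258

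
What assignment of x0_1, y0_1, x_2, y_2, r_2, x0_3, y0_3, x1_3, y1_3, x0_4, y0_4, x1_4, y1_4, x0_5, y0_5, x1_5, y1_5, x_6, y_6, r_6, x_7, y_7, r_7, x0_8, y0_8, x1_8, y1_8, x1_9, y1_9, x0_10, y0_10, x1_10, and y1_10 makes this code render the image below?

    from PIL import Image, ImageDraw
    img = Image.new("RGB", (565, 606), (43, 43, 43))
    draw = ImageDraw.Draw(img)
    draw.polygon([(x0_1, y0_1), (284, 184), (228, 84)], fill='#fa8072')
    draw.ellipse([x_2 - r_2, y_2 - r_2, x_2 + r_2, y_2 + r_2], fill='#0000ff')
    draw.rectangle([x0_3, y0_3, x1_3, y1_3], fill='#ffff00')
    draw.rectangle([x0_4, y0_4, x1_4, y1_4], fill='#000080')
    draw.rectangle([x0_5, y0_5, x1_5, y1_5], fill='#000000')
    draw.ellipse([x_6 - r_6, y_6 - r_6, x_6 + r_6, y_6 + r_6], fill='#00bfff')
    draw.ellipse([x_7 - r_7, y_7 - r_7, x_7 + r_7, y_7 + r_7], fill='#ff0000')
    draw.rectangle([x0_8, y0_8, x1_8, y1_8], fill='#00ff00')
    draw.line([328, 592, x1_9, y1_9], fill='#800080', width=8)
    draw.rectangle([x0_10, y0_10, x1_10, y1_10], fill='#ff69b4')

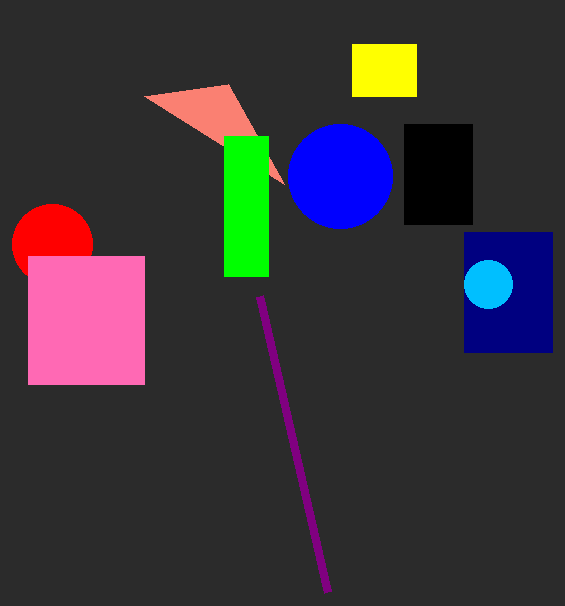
x0_1 = 144
y0_1 = 96
x_2 = 340
y_2 = 176
r_2 = 52
x0_3 = 352
y0_3 = 44
x1_3 = 416
y1_3 = 96
x0_4 = 464
y0_4 = 232
x1_4 = 552
y1_4 = 352
x0_5 = 404
y0_5 = 124
x1_5 = 472
y1_5 = 224
x_6 = 488
y_6 = 284
r_6 = 24
x_7 = 52
y_7 = 244
r_7 = 40
x0_8 = 224
y0_8 = 136
x1_8 = 268
y1_8 = 276
x1_9 = 260
y1_9 = 296
x0_10 = 28
y0_10 = 256
x1_10 = 144
y1_10 = 384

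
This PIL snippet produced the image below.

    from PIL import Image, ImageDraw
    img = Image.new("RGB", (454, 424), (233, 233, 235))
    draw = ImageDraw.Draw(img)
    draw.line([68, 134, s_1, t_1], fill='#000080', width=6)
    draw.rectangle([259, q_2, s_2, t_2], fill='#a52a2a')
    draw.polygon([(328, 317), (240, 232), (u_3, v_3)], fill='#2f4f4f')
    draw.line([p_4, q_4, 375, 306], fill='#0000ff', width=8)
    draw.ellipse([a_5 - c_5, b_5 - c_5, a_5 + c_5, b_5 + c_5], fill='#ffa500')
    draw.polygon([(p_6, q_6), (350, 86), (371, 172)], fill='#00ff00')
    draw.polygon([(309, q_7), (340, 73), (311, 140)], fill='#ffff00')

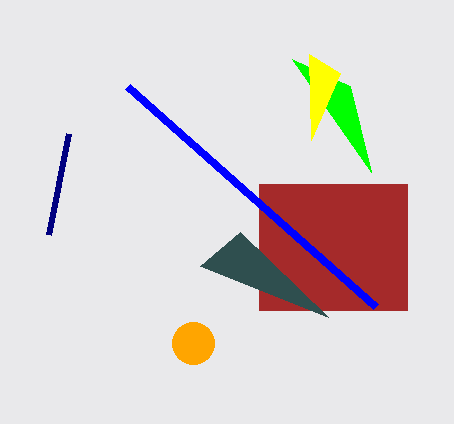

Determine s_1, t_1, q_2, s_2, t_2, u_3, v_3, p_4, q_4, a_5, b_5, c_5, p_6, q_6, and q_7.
s_1 = 48, t_1 = 235, q_2 = 184, s_2 = 407, t_2 = 310, u_3 = 200, v_3 = 266, p_4 = 127, q_4 = 86, a_5 = 193, b_5 = 343, c_5 = 21, p_6 = 292, q_6 = 59, q_7 = 54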